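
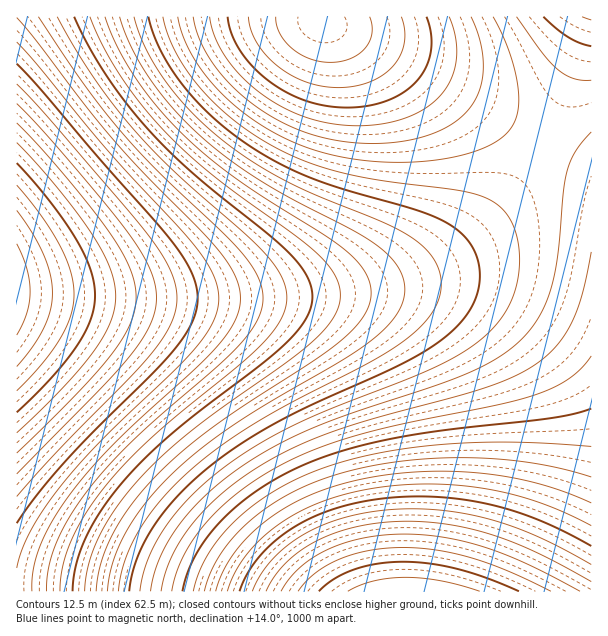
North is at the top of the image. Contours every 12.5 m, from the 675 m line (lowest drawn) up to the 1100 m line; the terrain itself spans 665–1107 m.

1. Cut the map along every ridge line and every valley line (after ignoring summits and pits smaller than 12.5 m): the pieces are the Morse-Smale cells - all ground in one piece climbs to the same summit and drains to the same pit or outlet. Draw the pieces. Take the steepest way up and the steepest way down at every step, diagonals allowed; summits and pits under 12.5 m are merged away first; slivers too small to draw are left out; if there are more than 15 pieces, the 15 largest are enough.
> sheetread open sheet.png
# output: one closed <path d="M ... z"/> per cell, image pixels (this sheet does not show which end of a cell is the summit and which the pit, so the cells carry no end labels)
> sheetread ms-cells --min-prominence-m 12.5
<path d="M543 142l-38 58-37 38-31 22-24 12-26 10-25 6-44 6-82 4-132 0-87-4-1 297 575 1 1-424-4-4z"/><path d="M320 16l-303 0-1 277 4 2 84 3 132 0 96-6 37-6 36-10 32-16 31-22 37-38 25-36 12-21-152-91-43-21-24-7z"/><path d="M591 16l-270 0-1 5 37 15 33 16 152 90 18-35 11-26z"/><path d="M591 18l-20 63-29 60 4 4 45 23z"/>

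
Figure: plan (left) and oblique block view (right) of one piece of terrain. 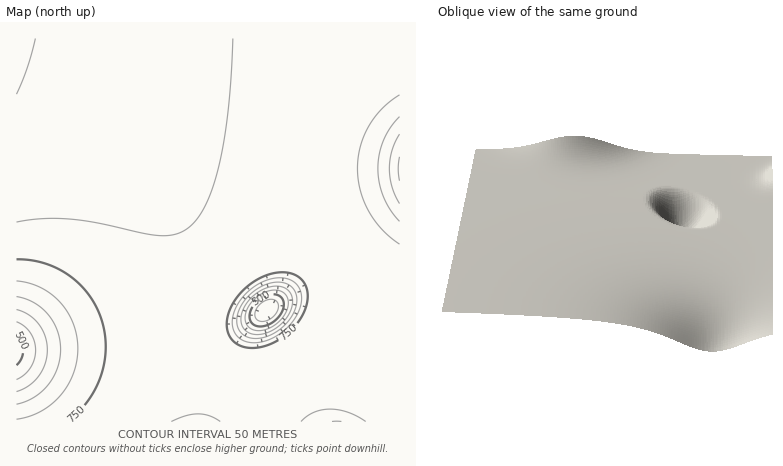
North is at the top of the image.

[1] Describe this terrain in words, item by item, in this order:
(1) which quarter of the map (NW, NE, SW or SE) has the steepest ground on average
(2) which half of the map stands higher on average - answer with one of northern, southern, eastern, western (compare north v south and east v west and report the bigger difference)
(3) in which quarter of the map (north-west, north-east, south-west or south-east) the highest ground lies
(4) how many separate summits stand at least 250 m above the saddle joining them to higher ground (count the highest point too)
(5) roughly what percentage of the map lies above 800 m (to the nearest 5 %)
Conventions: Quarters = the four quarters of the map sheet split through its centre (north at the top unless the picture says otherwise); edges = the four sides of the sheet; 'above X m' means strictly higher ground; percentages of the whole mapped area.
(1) The steepest ground, on average, is in the south-east quarter.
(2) Taken as a whole, the northern half is higher than the southern.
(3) The highest point lies in the north-east quarter of the map.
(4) There is 1 summit with 250 m or more of prominence.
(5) Roughly 30 % of the ground is higher than 800 m.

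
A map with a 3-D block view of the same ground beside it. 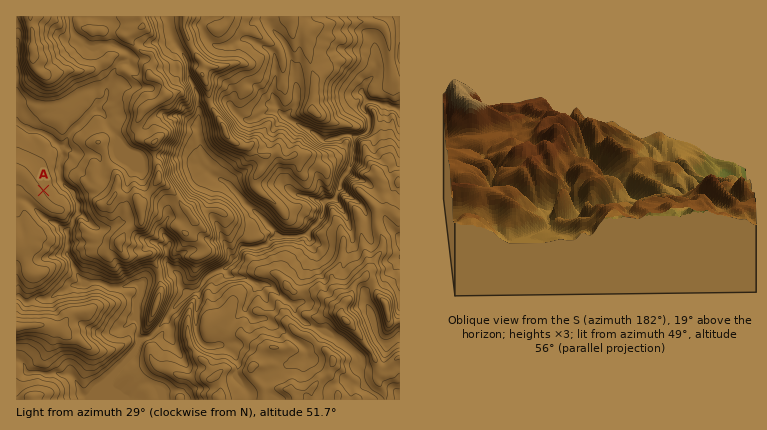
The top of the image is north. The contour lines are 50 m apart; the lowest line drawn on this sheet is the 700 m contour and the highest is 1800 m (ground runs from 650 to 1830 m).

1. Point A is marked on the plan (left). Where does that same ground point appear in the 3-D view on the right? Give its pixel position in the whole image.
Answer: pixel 470 156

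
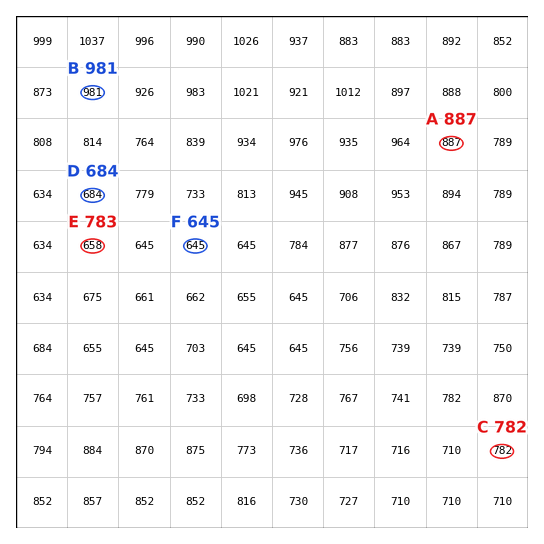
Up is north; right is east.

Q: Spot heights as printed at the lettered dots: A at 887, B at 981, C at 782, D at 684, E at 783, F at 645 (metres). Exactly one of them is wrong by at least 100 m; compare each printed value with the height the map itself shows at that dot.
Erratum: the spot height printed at E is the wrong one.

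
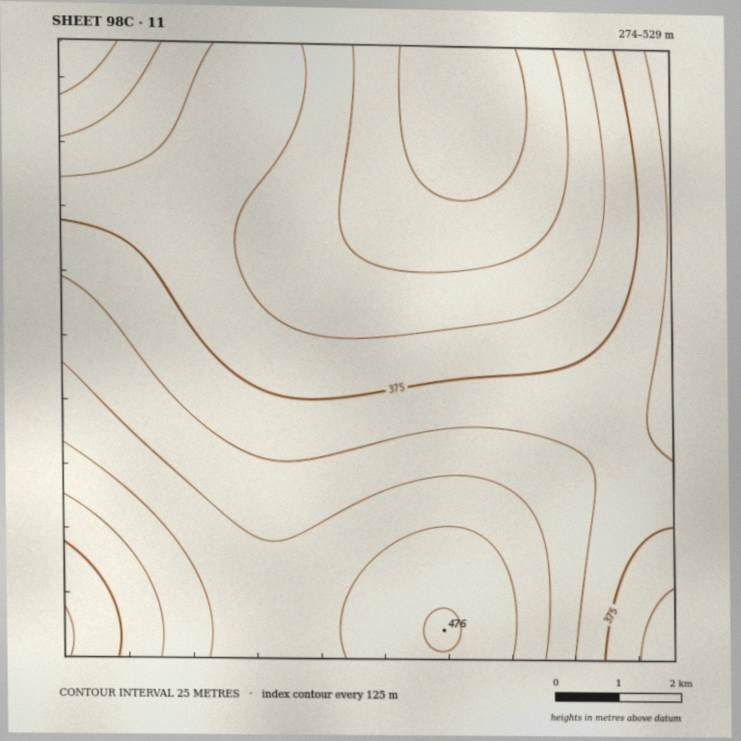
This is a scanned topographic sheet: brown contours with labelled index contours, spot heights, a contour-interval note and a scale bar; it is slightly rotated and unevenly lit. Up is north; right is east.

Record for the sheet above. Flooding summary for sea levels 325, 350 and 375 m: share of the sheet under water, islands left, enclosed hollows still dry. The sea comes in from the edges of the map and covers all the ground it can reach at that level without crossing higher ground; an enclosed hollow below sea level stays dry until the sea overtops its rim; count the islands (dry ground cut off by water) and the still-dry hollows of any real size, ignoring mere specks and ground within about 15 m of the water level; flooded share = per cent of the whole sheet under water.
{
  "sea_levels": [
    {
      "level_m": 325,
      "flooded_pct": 14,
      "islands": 0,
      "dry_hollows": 0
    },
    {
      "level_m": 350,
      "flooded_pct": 29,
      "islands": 0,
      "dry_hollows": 0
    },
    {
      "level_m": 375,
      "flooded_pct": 48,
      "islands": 0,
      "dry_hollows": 0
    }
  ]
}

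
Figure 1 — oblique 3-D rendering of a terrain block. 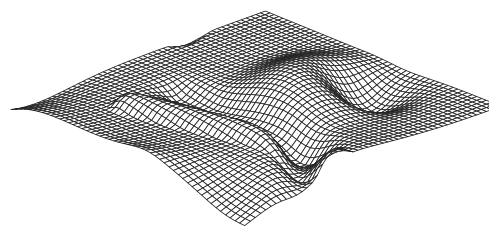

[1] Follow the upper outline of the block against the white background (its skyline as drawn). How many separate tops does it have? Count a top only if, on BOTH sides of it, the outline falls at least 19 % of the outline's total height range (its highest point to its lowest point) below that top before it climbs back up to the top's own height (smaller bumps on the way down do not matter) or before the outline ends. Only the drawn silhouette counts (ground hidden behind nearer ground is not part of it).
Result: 1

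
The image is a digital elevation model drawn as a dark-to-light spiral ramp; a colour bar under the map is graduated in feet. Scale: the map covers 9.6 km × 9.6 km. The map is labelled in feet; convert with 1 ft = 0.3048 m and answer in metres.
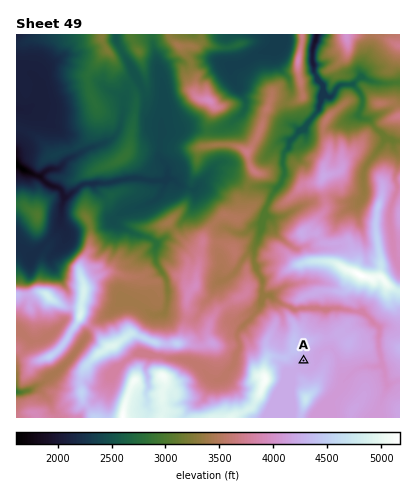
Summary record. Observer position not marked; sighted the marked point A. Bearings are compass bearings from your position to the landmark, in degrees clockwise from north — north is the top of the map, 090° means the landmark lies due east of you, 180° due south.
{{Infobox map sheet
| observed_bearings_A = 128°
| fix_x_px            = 171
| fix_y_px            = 257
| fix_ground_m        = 1025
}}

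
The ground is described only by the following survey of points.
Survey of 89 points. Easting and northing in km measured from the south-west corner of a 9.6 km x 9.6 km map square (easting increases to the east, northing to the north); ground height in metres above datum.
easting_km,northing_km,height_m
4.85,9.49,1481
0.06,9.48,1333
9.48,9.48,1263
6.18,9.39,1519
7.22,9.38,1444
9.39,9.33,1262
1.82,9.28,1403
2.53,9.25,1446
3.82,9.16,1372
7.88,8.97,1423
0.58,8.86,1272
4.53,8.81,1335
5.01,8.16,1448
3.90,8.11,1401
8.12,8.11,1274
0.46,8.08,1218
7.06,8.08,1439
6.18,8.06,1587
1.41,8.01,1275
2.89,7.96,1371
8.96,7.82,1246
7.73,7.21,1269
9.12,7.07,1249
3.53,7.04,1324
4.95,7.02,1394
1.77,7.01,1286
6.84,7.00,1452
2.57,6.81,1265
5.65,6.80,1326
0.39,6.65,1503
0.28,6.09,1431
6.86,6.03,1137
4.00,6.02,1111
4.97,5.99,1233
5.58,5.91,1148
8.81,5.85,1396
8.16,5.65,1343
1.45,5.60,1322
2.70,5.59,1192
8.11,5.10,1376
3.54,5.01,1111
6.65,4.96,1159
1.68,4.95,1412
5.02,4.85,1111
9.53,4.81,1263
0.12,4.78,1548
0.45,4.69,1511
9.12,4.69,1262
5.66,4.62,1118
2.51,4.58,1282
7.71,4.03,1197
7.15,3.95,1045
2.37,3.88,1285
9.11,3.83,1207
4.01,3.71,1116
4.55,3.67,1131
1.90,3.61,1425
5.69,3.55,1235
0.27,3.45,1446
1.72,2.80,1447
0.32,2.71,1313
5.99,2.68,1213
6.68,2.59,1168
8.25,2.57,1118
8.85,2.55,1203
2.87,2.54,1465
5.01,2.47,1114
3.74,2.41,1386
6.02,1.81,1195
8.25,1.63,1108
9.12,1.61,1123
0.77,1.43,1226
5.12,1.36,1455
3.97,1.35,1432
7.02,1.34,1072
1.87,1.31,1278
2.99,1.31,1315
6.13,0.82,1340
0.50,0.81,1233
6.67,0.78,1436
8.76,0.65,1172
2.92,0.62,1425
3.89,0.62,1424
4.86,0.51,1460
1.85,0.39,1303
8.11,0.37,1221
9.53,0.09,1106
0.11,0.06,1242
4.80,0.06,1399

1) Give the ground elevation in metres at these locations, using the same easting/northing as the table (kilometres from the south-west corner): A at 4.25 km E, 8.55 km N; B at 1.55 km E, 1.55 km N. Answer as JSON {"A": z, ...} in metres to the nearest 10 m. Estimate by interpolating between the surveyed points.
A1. {"A": 1350, "B": 1230}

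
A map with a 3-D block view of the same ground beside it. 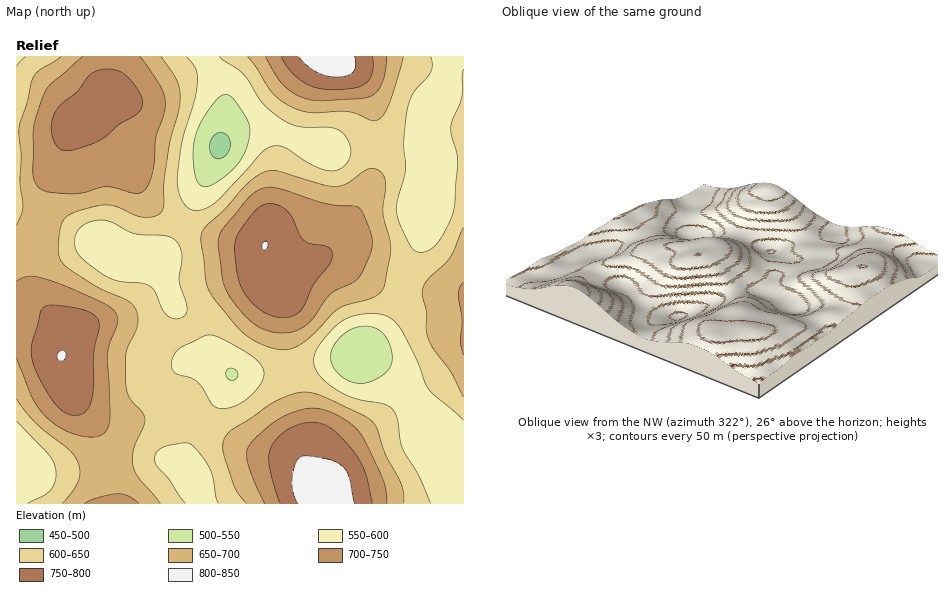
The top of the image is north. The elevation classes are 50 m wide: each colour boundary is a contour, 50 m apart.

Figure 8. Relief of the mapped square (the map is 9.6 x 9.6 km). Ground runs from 490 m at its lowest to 850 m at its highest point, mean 660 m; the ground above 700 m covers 27.2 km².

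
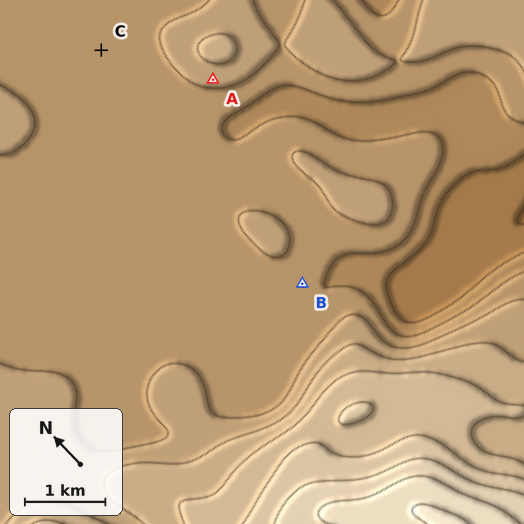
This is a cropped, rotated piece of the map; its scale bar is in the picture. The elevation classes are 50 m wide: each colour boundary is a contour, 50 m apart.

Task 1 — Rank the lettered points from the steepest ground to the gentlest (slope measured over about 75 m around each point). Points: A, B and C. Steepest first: A B C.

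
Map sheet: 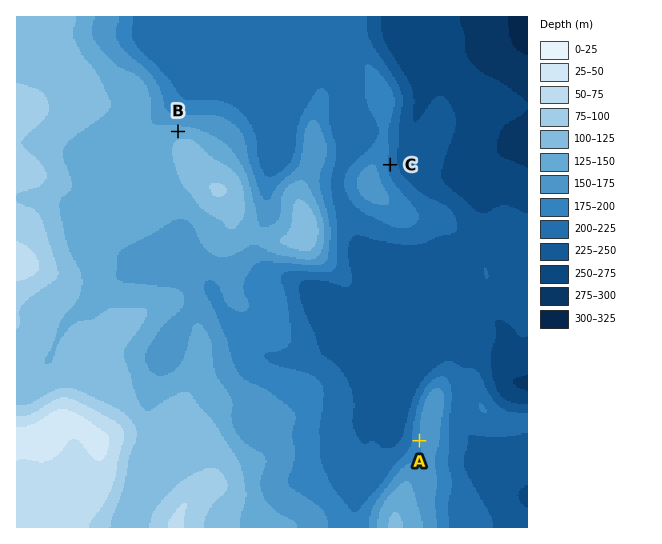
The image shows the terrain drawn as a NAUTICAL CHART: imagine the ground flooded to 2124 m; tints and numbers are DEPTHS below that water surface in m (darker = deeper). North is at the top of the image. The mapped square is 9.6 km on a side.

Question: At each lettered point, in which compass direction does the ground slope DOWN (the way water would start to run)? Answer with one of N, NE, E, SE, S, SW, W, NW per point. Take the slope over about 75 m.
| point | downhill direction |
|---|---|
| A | W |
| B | N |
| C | E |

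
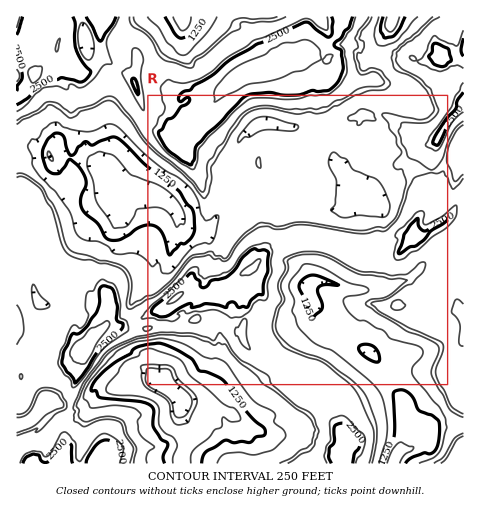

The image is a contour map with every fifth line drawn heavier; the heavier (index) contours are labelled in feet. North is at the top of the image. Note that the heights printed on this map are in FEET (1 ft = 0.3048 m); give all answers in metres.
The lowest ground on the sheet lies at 120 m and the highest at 900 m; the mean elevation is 560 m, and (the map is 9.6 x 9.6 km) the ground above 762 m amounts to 11.1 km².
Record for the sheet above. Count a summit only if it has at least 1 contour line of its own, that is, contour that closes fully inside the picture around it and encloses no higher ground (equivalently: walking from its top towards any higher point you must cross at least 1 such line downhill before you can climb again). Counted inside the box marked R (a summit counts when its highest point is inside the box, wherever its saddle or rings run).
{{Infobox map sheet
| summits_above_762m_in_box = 3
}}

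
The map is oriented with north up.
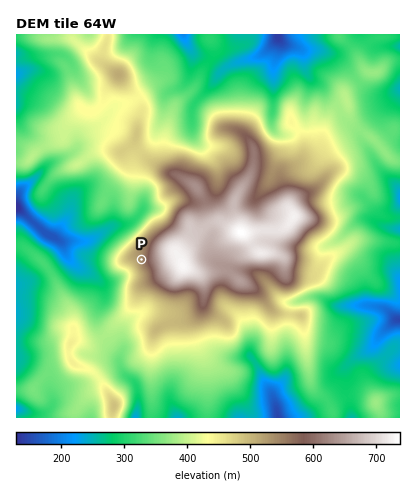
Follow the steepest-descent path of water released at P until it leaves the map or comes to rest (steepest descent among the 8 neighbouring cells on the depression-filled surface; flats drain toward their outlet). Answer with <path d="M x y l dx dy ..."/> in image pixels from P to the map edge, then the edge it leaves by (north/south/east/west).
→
<path d="M142 260l-4 0-20 20-6 2-10 0-10-8-10-4-6-6-10-8-2-8-2-4-4-4-2-2-6-4-12-8-16-16-2 0-4 0"/>
exit: west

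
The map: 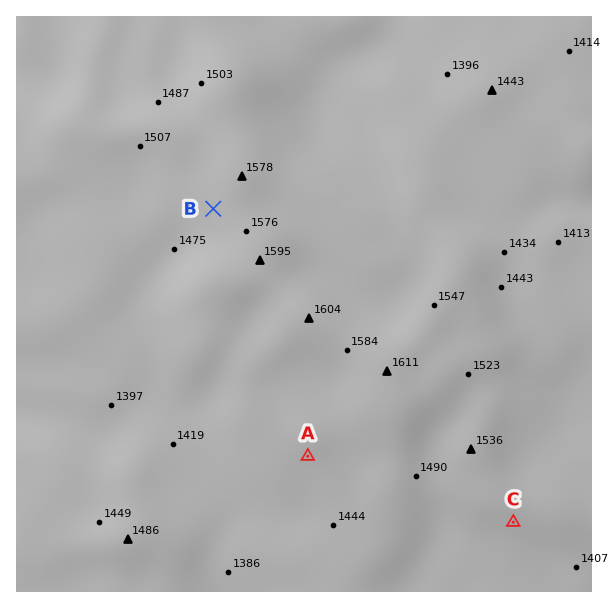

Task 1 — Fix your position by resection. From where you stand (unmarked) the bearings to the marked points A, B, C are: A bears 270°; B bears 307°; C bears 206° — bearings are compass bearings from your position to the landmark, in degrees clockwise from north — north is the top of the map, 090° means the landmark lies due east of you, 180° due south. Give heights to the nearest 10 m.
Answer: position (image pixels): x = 544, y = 457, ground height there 1430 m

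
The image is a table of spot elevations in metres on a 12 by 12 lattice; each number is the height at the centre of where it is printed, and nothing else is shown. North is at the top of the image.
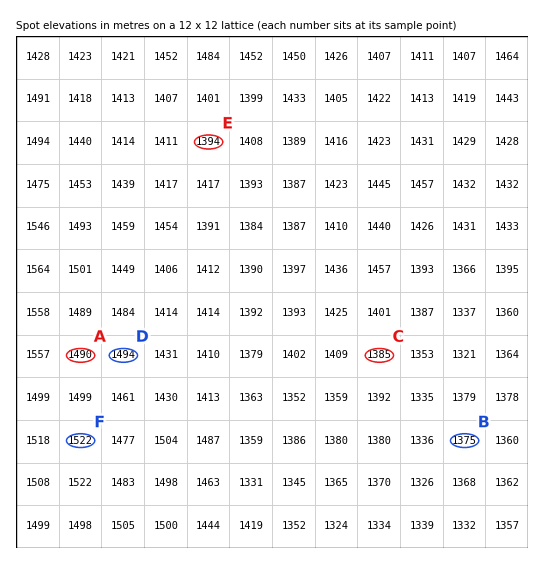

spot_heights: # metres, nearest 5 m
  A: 1490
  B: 1375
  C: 1385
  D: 1495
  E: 1395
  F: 1520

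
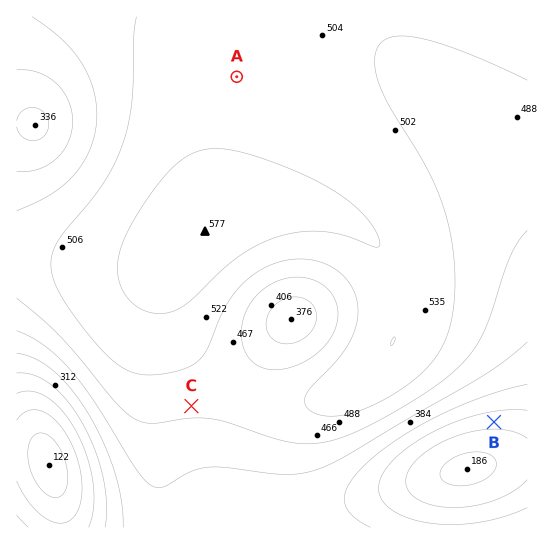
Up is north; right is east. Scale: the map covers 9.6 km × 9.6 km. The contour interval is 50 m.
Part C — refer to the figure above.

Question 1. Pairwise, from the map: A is above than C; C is above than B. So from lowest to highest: B C A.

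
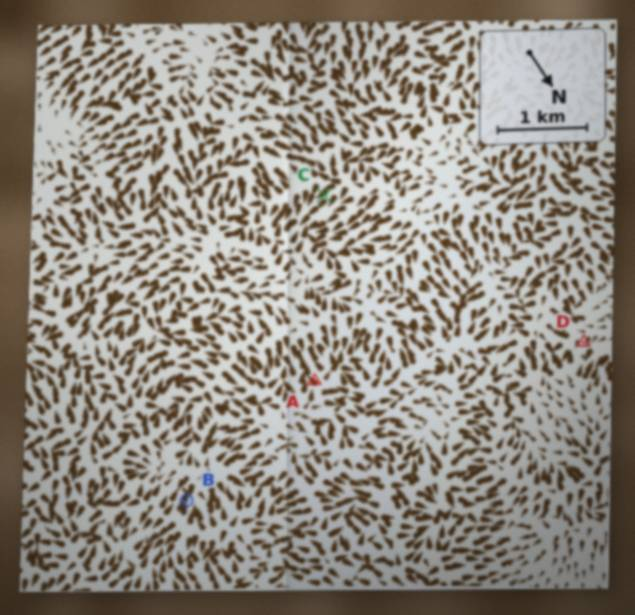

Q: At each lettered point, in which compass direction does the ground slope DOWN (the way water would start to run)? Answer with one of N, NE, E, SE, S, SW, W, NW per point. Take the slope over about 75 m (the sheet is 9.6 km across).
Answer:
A S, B SW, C E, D NE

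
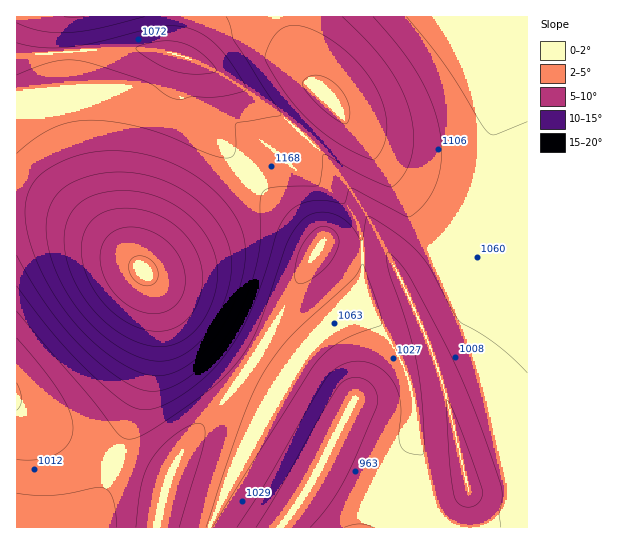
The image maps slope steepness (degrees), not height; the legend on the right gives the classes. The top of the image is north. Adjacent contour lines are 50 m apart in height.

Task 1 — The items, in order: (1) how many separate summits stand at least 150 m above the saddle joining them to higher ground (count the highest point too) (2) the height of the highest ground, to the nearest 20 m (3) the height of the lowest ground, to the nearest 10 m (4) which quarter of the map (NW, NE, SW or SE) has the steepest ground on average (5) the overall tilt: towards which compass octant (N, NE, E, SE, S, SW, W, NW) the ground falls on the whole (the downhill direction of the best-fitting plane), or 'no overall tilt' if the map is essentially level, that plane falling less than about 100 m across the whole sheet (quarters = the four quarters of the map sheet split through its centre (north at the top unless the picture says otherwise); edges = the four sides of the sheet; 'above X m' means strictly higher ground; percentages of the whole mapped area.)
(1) Counting only tops that stand 150 m proud, the map has 1 summit.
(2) The highest point reaches roughly 1460 m.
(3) About 900 m is the lowest elevation on the sheet.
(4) The south-west quarter is the steepest part of the map.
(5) On the whole the ground falls towards the south-east.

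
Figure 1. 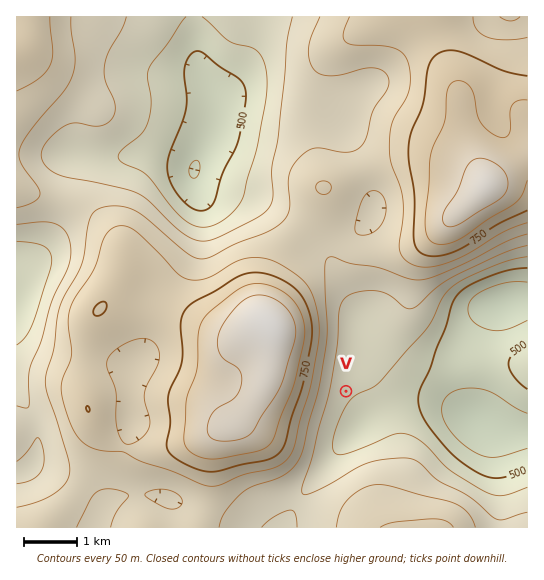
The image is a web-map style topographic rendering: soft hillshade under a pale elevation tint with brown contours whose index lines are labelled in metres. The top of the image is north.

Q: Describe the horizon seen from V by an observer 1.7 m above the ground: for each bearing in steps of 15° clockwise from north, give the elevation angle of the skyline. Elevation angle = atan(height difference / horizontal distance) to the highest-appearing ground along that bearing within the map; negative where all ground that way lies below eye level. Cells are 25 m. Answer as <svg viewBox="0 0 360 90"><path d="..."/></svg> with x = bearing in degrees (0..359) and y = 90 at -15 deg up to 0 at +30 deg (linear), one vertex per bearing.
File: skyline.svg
<svg viewBox="0 0 360 90"><path d="M0 56l15-1 15-4 15 5 15 5 15 1 15 0 15 2 15-4 15-3 15-3 15 0 15 1 15 3 15-2 15-8 15-6 15-4 15-4 15-1 15 1 15 2 15 7 15 10"/></svg>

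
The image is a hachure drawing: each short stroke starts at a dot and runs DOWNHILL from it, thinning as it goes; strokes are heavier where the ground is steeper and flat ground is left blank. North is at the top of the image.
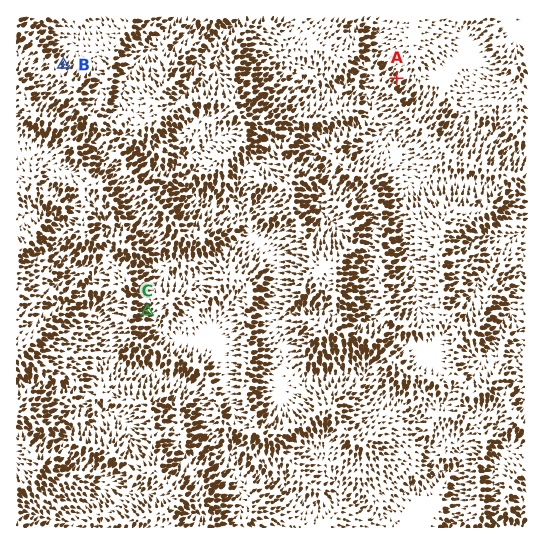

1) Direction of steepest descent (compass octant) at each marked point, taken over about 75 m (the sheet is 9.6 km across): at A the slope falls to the NE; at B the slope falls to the NE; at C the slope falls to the E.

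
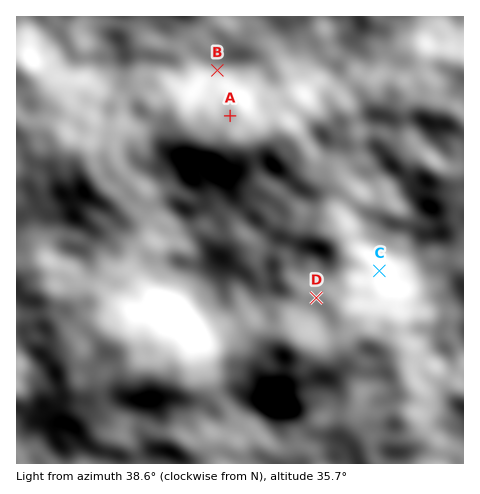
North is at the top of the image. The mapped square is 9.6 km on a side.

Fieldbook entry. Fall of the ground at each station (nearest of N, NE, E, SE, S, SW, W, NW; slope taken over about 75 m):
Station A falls N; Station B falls N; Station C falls NE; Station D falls NW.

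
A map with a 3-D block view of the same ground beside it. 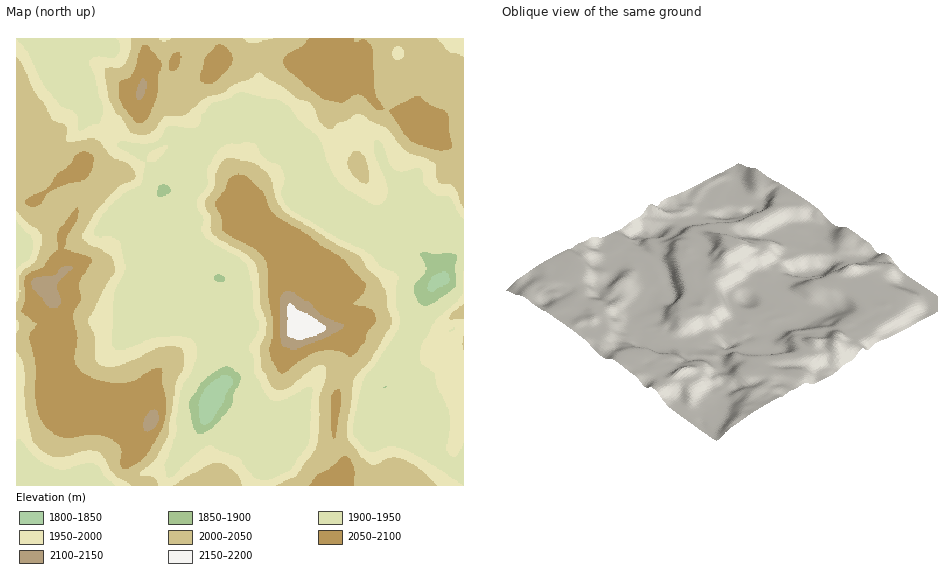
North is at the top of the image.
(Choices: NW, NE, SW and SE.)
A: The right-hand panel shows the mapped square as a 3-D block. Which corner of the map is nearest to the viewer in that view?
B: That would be NW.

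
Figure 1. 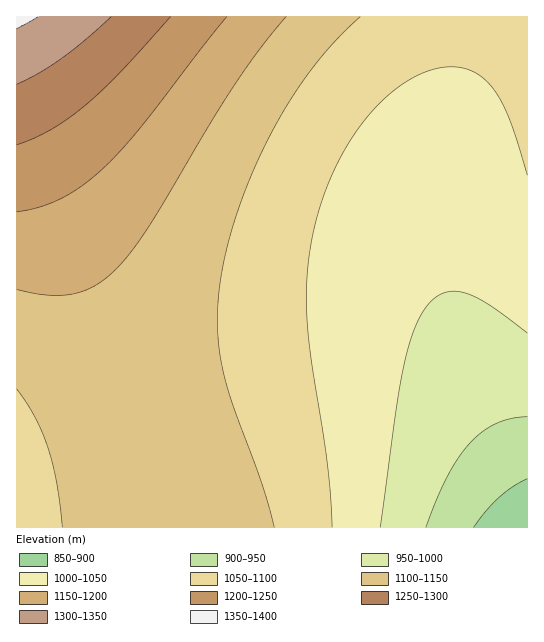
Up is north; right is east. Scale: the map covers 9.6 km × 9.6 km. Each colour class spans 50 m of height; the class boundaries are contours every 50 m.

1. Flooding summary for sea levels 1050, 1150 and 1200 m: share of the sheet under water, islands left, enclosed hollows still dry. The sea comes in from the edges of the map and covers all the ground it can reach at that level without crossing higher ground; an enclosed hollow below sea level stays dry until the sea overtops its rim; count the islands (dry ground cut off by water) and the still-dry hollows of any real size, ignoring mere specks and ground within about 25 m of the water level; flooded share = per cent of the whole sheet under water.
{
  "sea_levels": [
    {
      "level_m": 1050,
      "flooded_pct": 34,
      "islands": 0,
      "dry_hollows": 0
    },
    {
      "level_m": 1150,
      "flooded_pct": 81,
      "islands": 0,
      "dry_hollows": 0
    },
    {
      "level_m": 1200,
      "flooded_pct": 90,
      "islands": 0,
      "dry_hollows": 0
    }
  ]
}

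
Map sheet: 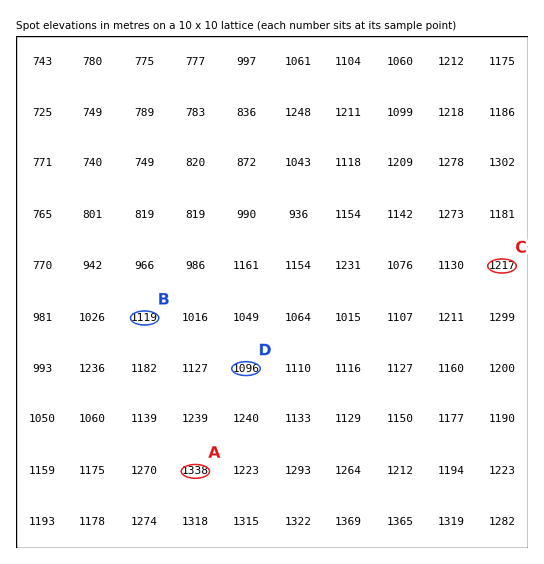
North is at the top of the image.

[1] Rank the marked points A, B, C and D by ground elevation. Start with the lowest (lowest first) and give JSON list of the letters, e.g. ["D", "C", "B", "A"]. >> ["D", "B", "C", "A"]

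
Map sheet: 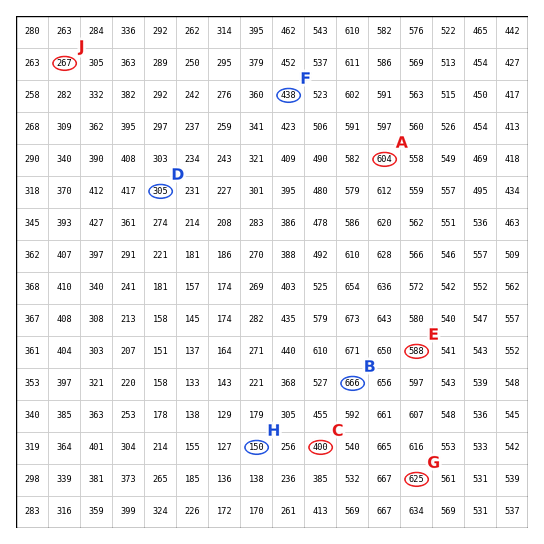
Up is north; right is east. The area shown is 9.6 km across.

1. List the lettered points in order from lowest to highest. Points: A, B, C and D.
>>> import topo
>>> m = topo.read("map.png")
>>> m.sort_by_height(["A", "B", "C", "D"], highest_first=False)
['D', 'C', 'A', 'B']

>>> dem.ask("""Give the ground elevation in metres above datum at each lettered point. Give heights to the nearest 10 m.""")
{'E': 590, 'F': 440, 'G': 630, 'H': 150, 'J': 270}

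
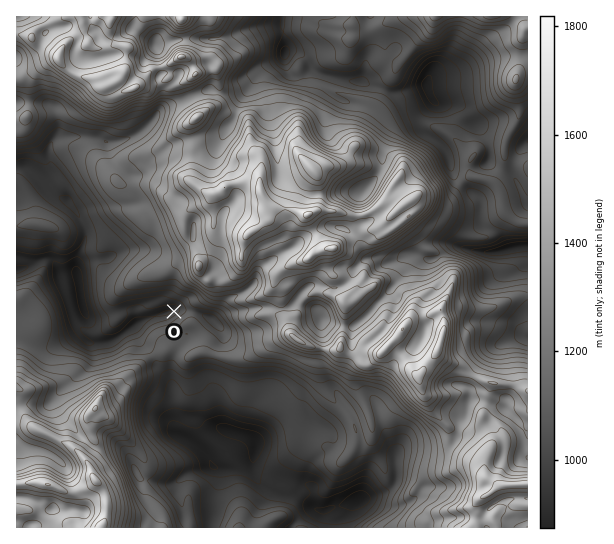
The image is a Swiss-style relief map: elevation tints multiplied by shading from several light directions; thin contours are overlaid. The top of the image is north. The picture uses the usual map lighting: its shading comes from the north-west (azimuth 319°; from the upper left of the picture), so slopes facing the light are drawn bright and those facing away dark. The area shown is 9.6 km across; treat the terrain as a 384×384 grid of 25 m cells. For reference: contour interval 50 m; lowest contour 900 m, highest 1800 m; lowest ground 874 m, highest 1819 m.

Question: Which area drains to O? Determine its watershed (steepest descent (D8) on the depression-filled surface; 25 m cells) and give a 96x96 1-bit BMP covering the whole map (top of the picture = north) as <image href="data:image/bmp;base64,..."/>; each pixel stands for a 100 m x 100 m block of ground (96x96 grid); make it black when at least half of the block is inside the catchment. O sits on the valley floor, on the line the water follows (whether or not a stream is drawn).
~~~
<image width="96" height="96" href="data:image/bmp;base64,Qk2+BAAAAAAAAD4AAAAoAAAAYAAAAGAAAAABAAEAAAAAAIAEAAATCwAAEwsAAAIAAAAAAAAA////AAAAAAAAAAAAAAAAAAAAAAAAAAAAAAAAAAAAAAAAAAAAAAAAAAAAAAAAAAAAAAAAAAAAAAAAAAAAAAAAAAAAAAAAAAAAAAAAAAAAAAAAAAAAAAAAAAAAAAAAAAAAAAAAAAAAAAAAAAAAAAAAAAAAAAAAAAAAAAAAAAAAAAAAAAAAAAAAAAAAAAAAAAAAAAAAAAAAAAAAAAAAAAAAAAAAAAAAAAAAAAAAAAAAAAAAAAAAAAAAAAAAAAAAAAAAAAAAAAAAAAAAAAAAAAAAAAAAAAAAAAAAAAAAAAAAAAAAAAAAAAAAAAAAAAAAAAAAAAAAAAAAAAAAAAAAAAAAAAAAAAAAAAAAAAAAAAAAAAAAAAAAAAAAAAAAAAAAAAAAAAAAAAAAAAAAAAAAAAAAAAAAAAAAAAAAAAAAAAAAAAAAAAAAAAAAAAAAAAAAAAAAAAAAAAAAAAAAAAAAAAAAAAAAAAAAAAAAAAAAAAAAAAAAAAAAAAAAAAAAAAAAAAAAAAAAAAAAAAAAAAAAB/AAAAAAAAAAAAAAH/wAMAAAAAAAAAAAH/4D+AAAAAAAAAAAH/+P+AAAAAAAAAAAH///+AAAAAAAAAAAP////AAAAAAAAAAA/////AAAAAAAAAAB/////AAAAAAAAAAD/////AAAAAAAAAAAf////AAAAAAAAAAAP////AAAAAAAAAAAH////AAAAAAAAAAAD////gAAAAAAAAAAD////gAAAAAAAAAAD////AAAAAAAAAAAH///4AAAAAAAAAAAP///4AAAAAAAAAAAP///4AAAAAAAAAAAH///4AAAAAAAAAAAD///4AAAAAAAAAAAB///wAAAAAAAAAAAB///gAAAAAAAAAAAB///gAAAAAAAAAAAB///AAAAAAAAAAAAB//+AAAAAAAAAAAAB//+AAAAAAAAAAAAB//+AAAAAAAAAAAAB//wAAAAAAAAAAAAB/4AAAAAAAAAAAAAB/4AAAAAAAAAAAAAB/wAAAAAAAAAAAAAAfwAAAAAAAAAAAAAAHwAAAAAAAAAAAAAAAAAAAAAAAAAAAAAAAAAAAAAAAAAAAAAAAAAAAAAAAAAAAAAAAAAAAAAAAAAAAAAAAAAAAAAAAAAAAAAAAAAAAAAAAAAAAAAAAAAAAAAAAAAAAAAAAAAAAAAAAAAAAAAAAAAAAAAAAAAAAAAAAAAAAAAAAAAAAAAAAAAAAAAAAAAAAAAAAAAAAAAAAAAAAAAAAAAAAAAAAAAAAAAAAAAAAAAAAAAAAAAAAAAAAAAAAAAAAAAAAAAAAAAAAAAAAAAAAAAAAAAAAAAAAAAAAAAAAAAAAAAAAAAAAAAAAAAAAAAAAAAAAAAAAAAAAAAAAAAAAAAAAAAAAAAAAAAAAAAAAAAAAAAAAAAAAAAAAAAAAAAAAAAAAAAAAAAAAAAAAAAAAAAAAAAAAAAAAAAAAAAAAAAAAAAAAAAAAAAAAAAAAAAAAAAAAAAAAAAAAAAAAAAAAAAAAAAAAAAAAAAAAAAAAAAAAAAAAAAAAAAAAAAAAA="/>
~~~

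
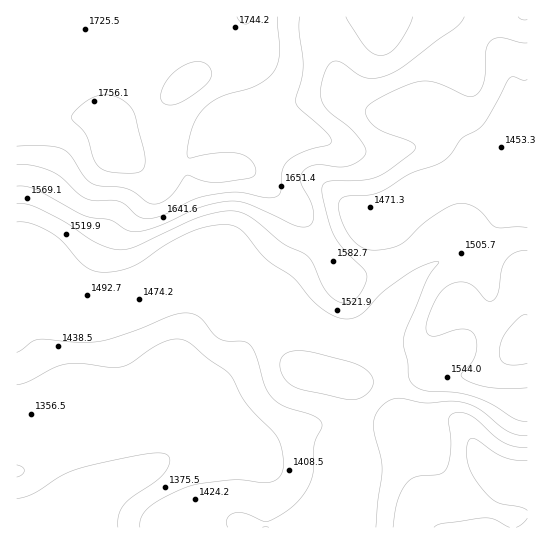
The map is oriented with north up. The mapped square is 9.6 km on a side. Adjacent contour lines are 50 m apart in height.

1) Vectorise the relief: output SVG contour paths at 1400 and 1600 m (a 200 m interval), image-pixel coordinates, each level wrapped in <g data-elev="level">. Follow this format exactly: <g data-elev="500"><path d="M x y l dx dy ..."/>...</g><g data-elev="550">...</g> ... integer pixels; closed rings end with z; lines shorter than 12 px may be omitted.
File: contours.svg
<g data-elev="1400"><path d="M393 527l5-26 4-11 5-8 10-5 23-3 6-5 3-8 2-14-2-28 3-5 7-2 10 3 8 5 17 16 9 6 11 4 13 1"/><path d="M17 477l6-3 1-4-2-3-5-2"/><path d="M17 385l10-3 26-14 13-4 16 0 31 4 10-2 8-3 27-18 17-6 8 1 7 3 17 15 23 17 16 28 27 28 5 8 4 10 1 12 0 8-2 6-6 5-6 2-36-2-32 4-15 3-23 11-14 9-7 10-2 10"/></g><g data-elev="1600"><path d="M527 315l-6 1-14 14-6 11-2 12 2 6 5 5 8 1 13-2"/><path d="M17 186l8 0 9 3 48 26 9 3 19 2 15 9 6 2 8 0 11-2 51-22 16-4 14-2 10 1 9 3 45 21 12 1 6-5 1-9-3-11-10-20 0-5 2-6 6-4 8-2 22 2 10-1 12-7 5-6-2-7-8-12-27-23-7-9-1-7 0-9 4-13 4-8 5-4 5 1 19 12 9 4 8 0 11-2 16-9 52-38 6-6 4-6"/></g>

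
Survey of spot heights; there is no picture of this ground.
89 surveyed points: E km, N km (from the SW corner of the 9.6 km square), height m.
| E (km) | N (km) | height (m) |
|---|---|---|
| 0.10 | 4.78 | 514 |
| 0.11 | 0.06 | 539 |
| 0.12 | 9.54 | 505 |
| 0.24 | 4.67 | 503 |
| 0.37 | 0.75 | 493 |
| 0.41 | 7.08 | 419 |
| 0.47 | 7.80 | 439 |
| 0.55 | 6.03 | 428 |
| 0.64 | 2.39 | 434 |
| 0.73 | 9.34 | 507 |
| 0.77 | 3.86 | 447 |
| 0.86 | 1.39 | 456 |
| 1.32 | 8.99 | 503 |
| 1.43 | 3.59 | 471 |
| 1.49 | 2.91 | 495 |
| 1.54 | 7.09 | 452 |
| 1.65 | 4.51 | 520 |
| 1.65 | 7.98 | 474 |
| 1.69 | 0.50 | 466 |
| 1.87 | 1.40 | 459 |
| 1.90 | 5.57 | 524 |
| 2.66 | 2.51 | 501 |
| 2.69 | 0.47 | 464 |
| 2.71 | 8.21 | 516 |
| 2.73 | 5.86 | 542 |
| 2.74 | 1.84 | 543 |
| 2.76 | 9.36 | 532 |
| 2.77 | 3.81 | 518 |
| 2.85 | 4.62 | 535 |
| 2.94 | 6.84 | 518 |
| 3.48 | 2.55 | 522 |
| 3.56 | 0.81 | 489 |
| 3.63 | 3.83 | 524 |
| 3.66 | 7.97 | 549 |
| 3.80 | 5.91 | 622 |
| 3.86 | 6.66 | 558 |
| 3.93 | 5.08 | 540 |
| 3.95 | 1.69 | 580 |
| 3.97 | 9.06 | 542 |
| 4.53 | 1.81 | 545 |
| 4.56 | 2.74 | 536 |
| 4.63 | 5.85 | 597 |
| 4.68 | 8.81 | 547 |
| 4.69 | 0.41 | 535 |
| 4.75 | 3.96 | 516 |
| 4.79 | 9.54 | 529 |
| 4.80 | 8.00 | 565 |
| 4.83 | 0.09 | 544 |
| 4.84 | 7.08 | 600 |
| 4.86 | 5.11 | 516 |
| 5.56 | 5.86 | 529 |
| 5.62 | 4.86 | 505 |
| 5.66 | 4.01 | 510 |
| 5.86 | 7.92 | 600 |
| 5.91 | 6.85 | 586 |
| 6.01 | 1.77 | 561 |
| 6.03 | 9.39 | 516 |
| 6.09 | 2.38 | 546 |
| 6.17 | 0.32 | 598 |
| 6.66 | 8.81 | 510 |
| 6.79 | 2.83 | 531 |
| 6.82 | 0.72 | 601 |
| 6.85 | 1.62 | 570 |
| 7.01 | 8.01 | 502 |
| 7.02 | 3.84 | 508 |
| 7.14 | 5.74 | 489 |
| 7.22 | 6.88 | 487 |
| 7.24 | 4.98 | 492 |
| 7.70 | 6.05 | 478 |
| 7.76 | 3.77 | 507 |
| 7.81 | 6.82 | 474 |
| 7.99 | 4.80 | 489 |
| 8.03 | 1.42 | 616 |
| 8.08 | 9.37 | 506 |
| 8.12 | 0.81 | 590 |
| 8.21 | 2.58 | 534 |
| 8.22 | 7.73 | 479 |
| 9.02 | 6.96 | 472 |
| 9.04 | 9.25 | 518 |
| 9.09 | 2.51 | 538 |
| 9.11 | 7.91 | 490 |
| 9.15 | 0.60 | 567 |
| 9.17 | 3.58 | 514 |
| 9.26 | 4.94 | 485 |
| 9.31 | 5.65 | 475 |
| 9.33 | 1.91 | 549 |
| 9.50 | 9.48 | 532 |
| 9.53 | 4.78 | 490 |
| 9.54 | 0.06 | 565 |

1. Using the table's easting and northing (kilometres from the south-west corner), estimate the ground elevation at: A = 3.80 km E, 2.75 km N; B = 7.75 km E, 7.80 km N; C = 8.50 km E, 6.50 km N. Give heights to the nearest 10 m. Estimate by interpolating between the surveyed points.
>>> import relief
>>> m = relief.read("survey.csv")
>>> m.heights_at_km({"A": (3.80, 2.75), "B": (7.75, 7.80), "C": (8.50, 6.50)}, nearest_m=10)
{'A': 530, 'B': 480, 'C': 470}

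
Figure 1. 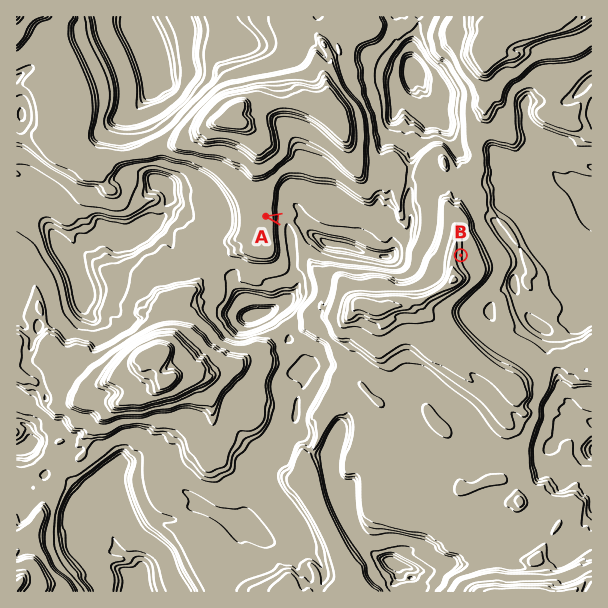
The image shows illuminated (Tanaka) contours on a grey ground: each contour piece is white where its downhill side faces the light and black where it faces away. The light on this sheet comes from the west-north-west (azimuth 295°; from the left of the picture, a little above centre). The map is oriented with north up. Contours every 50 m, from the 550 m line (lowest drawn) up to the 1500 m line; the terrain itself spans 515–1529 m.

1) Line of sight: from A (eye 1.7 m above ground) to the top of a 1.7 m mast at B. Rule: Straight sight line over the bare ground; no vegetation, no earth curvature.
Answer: no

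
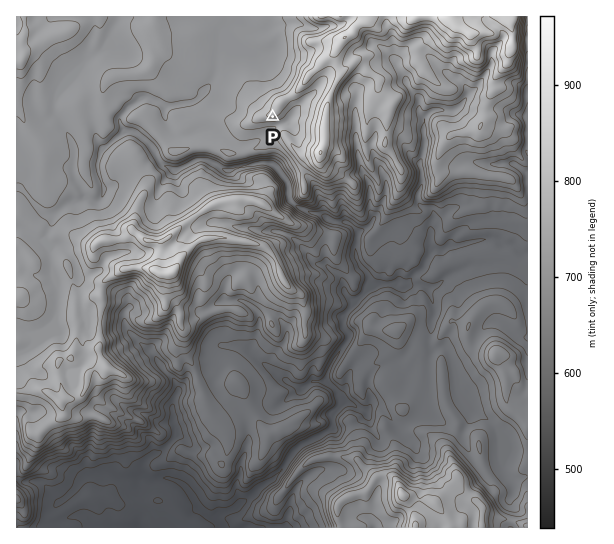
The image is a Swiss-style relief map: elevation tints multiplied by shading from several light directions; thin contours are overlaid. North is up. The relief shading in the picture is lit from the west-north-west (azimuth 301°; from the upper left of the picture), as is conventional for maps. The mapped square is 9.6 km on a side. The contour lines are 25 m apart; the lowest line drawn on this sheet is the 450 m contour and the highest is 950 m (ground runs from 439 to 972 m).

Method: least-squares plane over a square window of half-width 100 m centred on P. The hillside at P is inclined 10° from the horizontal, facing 180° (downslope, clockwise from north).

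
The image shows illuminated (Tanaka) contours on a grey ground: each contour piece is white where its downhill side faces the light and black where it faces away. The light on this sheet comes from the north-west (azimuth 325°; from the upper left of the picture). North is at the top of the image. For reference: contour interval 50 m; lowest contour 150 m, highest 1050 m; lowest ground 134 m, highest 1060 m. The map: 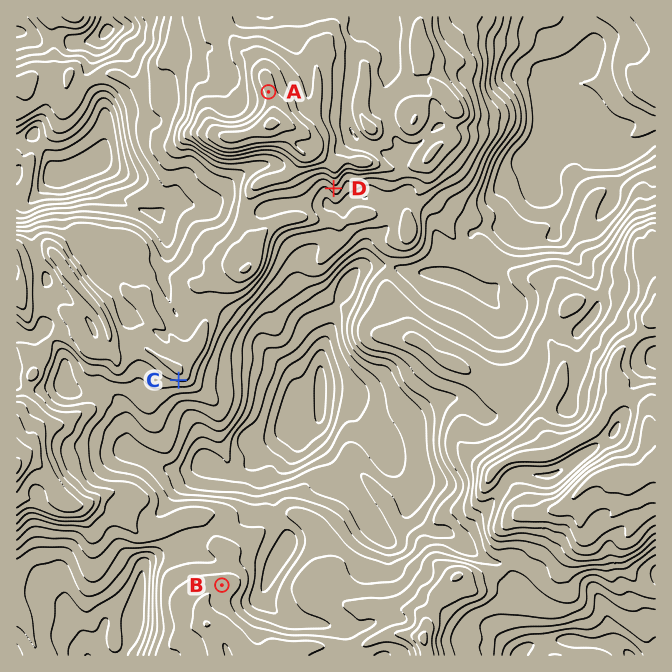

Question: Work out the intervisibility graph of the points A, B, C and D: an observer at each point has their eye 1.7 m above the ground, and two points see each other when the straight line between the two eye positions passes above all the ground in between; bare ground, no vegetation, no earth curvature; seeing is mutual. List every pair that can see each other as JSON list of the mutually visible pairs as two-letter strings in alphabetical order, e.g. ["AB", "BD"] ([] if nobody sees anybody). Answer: ["BC", "BD"]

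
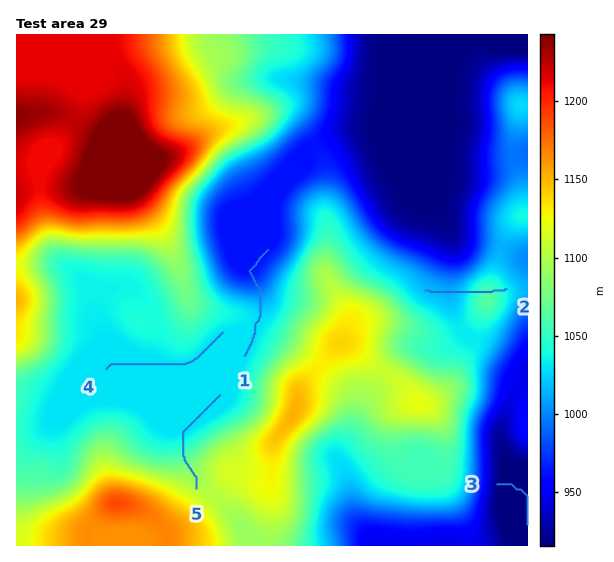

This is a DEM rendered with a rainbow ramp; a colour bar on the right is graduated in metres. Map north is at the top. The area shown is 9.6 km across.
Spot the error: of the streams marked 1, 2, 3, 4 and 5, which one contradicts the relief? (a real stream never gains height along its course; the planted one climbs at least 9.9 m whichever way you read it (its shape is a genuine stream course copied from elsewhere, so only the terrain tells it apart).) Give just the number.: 2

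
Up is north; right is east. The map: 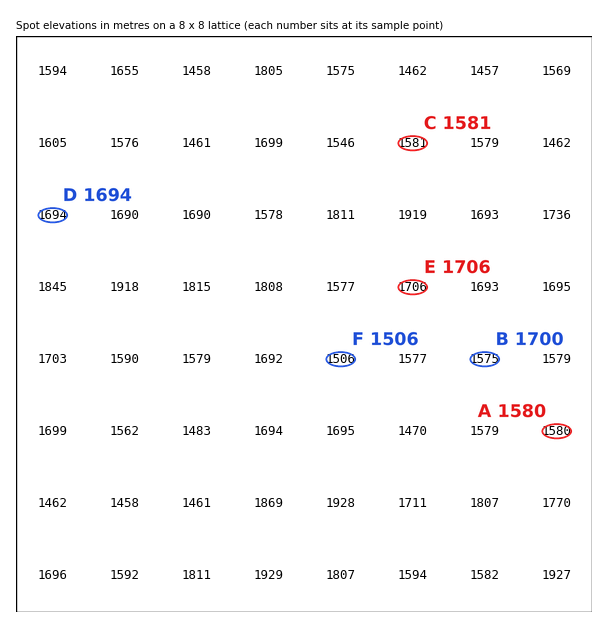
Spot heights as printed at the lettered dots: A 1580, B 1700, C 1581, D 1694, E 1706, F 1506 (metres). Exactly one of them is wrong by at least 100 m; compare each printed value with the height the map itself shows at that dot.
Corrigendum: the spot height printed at B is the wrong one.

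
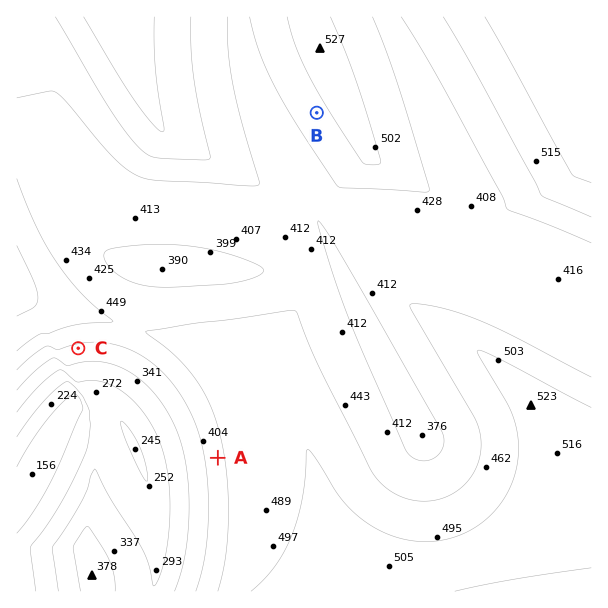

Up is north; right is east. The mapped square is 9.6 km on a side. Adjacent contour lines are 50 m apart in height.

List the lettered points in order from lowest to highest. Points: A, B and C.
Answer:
C A B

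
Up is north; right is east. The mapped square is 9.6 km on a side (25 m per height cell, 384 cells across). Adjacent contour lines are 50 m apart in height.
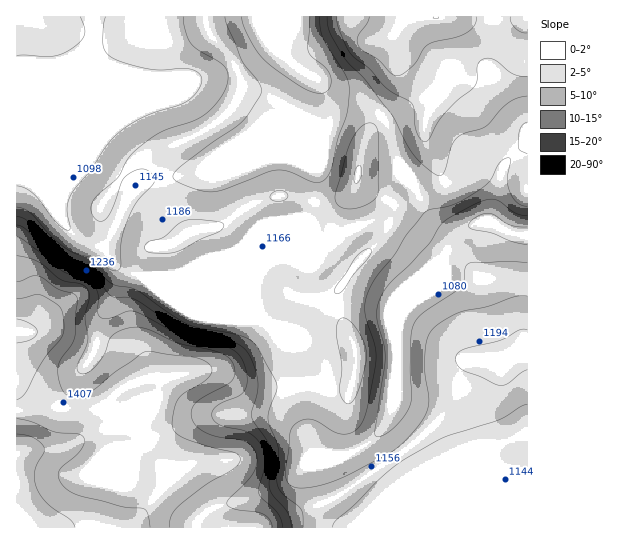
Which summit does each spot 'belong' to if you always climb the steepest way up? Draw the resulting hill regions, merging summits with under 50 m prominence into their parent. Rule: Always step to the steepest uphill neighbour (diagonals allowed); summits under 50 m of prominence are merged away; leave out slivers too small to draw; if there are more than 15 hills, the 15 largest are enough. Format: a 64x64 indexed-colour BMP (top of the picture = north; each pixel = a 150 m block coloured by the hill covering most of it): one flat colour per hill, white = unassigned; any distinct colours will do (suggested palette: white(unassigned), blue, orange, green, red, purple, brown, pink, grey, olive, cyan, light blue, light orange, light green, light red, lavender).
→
<image width="64" height="64" href="data:image/bmp;base64,Qk12CAAAAAAAAHYAAAAoAAAAQAAAAEAAAAABAAQAAAAAAAAIAAATCwAAEwsAABAAAAAAAAAA////ALR3HwAOf/8ALKAsACgn1gC9Z5QAS1aMAMJ34wB/f38AIr28AM++FwDox64AeLv/AIrfmACWmP8A1bDFABEREREREREREREREREREREREREREREREREREREREREREREREREREREREREREREREREREREREREREREREREREREREREREREREREREREREREREREREREREREREREREREREREREREREREREREREREREREREREREREREREREREREREREREREREREREREREREREREREREREREREREREREREREREREREREREREREREREREREREREREREREREREREREREREREREREREREREREREREREREREREREREREREREREREREREREREREREREREREREREREREREREREREREzMREREREREREREREREREREREREREREREREREREREREzMzMxEREREREREREREREREREREREREREREREREREREzMzMzMzERERERERERERERERERERERERERERERERERETMzMzMzMzERERERERERERERERERERERERERERERERETMzMzMzMzMzMRERERERERERERERERERERERERERERERMzMzMzMzMzMzEREREREREREREREREREREREREREREREzMzMzMzMzMzMRERERERERERERERERERERERERERERERMzMzMzMzMzM0REQREREREREREREREREREREREREREREzMzMzMzMzMzREREERERERERERERERERERERERERERETMzMzMzMzMzNERERBEREREREREREREREREREREREREREzMzMzMzMzM0REREERERERERERERERERERERERERERETMzMzMzMzMzRERERBERERERERERERERERERERERERERMzMzMzMzMzNEREREQREREREREREREREREREREREREREzMzMzMzMzM0RERERBERERERERERERERERERERERERETMzMzMzMzMzREREREQRERERERERERERERERERERERERMzMzMzMzMzNERERERBEREREREREREREREREREREREREzMzMzMzMzM0REREREERERERERERERERERERERERERETMzMzMzMzMzREREREQRERERERERERERERERERERERERMzMzMzMzMzNEREREREEREREREREREREREREREREREREzMzMzMzMzM0REREREQRERERERERERERERERERERERETMzMzMzMzMzREREREREEREREREREREREREREREREREREzMzMzMzMzNEREREREQRERERERERERERERERERERERETMzMzMzMzM0REREREREEREREREREREREREREREREREREzMzMzMzMzREREREREQRERERERERERERERERERERERERMzMzMzMzNEREREREQRERERERVVVVURERERERERERERETMzMzMzM0RERERERBERERERERVVVVURERERERERERERIzMzMzMzRERERERBERERERERERVVVVVVERERERERERIiMzMzMzNEREREQRERERERERERERVVVVVVURERERERIiIzMzMzM0REREERERERERERERERERVVVVVVERERERIiIiMzMzMzREREERERERERERERERERERFVVVVVERERIiIiIjMzMRFEREQRERERERERERERERERERFVVVVVUiIiIiIiIiEREUREQRERERERERERERERERERERVVVVVVIiIiIiIiIhERRERBERERERERERERERERERERFVVVVVUiIiIiIiIiERFEREQREREREREREREREREREREVVVVVVVIiIiIiIiIREURERBERERERERERERERERERERFVVVVVUiIiIiIiIhERREREEREREREREREREREREREREVVVVVVVIiIiIiIiERFERERBERERERERERERERERERERVVVVVVUiIiIiIiIhEUREREERERERERERERERERERERFVVVVVVSIiIiIiIiERRERERBEREREREREREREREREREVVVVVVVIiIiIiIiIhFEREREERERERERERERERERERERVVVVVVIiIiIiIiIiIURERERBERERERERERERERERERFVVVVVUiIiIiIiIiIiREREREERERERERERERERERERERVVVVVSIiIiIiIiIiJEREREQRERERERERERERERERERFVVVVSIiIiIiIiIiIkREREREEREREREREREREREREREVVVVVIiIiIiIiIiIiREREREQRERERERERERERERERERVVVSIiIiIiIiIiIiJERERERBERERERERERERERERERFVIiIiIiIiIiIiIiIkREREREERERERERERERERERERESIiIiIiIiIiIiIiIiREREREQRERERERERERERERERESIiIiIiIiIiIiIiIiJERERERBERERERERERERERERESIiIiIiIiIiIiIiIiIkREREREEREREREREREREREREiIiIiIiIiIiIiIiIiIiERERFEQREREREREREREREREiIiIiIiIiIiIiIiIiIiIRERERRBERERERERERERERESIiIiIiIiIiIiIiIiIiIhERERERERERERERERERERERIiIiIiIiIiIiIiIiIiIiEREREREREREREREREREREREiIiIiIiIiIiIiIiIiIiIRERERERERERERERERERERERIiIiIiIiIiIiIiIiIiIhEREREREREREREREREREREREiIiIiIiIiIiIiIiIiIi"/>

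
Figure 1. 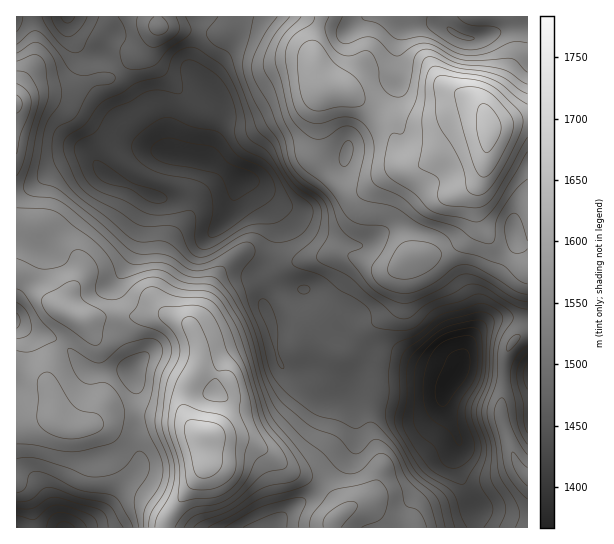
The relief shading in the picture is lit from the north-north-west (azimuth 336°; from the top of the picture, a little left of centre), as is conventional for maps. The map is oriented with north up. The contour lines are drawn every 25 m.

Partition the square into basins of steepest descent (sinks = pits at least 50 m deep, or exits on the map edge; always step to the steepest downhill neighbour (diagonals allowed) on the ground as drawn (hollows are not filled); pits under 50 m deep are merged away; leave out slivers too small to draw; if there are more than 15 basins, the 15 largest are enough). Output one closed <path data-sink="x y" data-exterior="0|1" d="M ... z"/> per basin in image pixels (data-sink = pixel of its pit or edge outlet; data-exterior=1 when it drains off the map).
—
<path data-sink="451 381" data-exterior="0" d="M527 120l-16 1-23 6-3 38-10 32-2 29-14 17-17 9-32 4-17 13-16-1-31-15-13 0-44 11-14 0-28-12-4 0-10 7-16 16-14 35-11 13 0 7 5 11 3 16-3 12-13 25 0 17 5 12 9 9 13 3 10 5 32 4 17 9 24 20 27 12 14 14 6 12-8 10 0 7 194 0 1-51-9-10-4-8-14-40 4-62 8-16 8-6 7-2z"/><path data-sink="241 179" data-exterior="0" d="M165 27l-6 0-14 22-31 27-5 3-12 0-28 10-32 3-21 10 0 127 22-1 19 17 14 8 8 8 2 12-13 24-3 9 5 7 13 7 27-4 33 0 19-3 23 8 6 7 1-5 13-18 12-30 16-16 10-7 12 3 20 9 14 0 44-11 13 0 31 15 16 1 17-13 32-4 17-9 12-12 4-10 0-24 10-32 2-34-30 8-32 25-10 4-21 1-31 22-12 2-12-6-12-13-12-19 2-20 0-28 8-22-6-11-4-15-5-4-28-11-31-16-14 0-15 5-16 0z"/><path data-sink="65 527" data-exterior="1" d="M162 313l-19 3-33 0-20 4-11-1-16 23-11 17-4 12 0 15 5 13 3 18-40 4 1 107 146 0 8-15 28-36 5-11-3-9 0-16 3-7-6-2-9-9-5-12 0-17 15-29 0-19-10-22z"/><path data-sink="457 34" data-exterior="0" d="M527 16l-205 0-9 26 2 17 4 15 7 11 20 6 25 18 20 18 6 23 7 13 5 5 6 0 14-7 17-16 11-6 28-7 4-5 4-2 35-6z"/><path data-sink="274 527" data-exterior="1" d="M207 433l-4 2-2 6 0 16 3 6-1 7-35 47-3 11 167-1 1-6 8-10-6-12-14-14-27-12-24-20-17-9-32-4z"/><path data-sink="67 17" data-exterior="1" d="M157 16l-140 0-1 85 21-9 32-3 28-10 12 0 5-3 35-33 10-16z"/><path data-sink="17 321" data-exterior="1" d="M19 273l-3 1 0 95 25 10 6 6 1-14 4-12 28-41-29-15-26-27z"/><path data-sink="527 375" data-exterior="1" d="M527 333l-10 4-9 12-4 14-3 36 0 20 11 34 7 14 8 9z"/>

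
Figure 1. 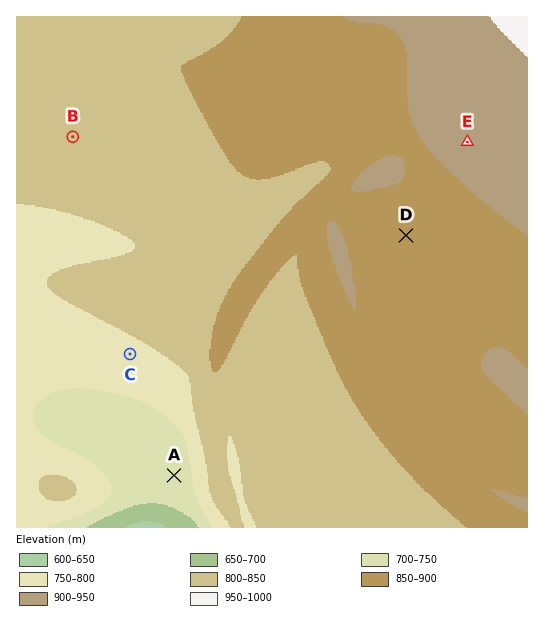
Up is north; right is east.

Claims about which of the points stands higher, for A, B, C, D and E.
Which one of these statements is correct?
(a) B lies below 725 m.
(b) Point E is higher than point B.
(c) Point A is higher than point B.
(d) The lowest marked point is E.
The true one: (b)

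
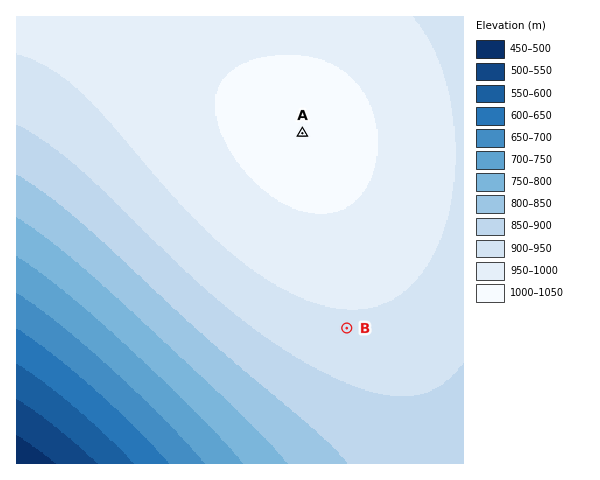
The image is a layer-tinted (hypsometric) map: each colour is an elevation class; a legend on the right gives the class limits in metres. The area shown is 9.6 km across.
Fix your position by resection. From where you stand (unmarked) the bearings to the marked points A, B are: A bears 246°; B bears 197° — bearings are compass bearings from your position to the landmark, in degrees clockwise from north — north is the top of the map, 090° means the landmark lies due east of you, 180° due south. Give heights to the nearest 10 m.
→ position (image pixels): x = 423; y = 80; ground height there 970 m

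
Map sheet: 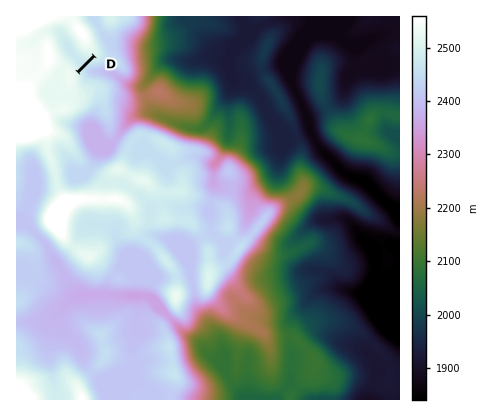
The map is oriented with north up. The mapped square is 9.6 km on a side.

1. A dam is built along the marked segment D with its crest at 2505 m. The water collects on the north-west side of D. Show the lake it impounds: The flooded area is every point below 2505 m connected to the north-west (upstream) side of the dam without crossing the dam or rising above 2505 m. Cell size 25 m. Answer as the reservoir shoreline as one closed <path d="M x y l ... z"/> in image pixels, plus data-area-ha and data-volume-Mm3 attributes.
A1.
<path d="M62 27l-4 0-4 3 1 6 7 18 16 16 13-14-7-3-6-5-5-10-11-11z" data-area-ha="43" data-volume-Mm3="8.18"/>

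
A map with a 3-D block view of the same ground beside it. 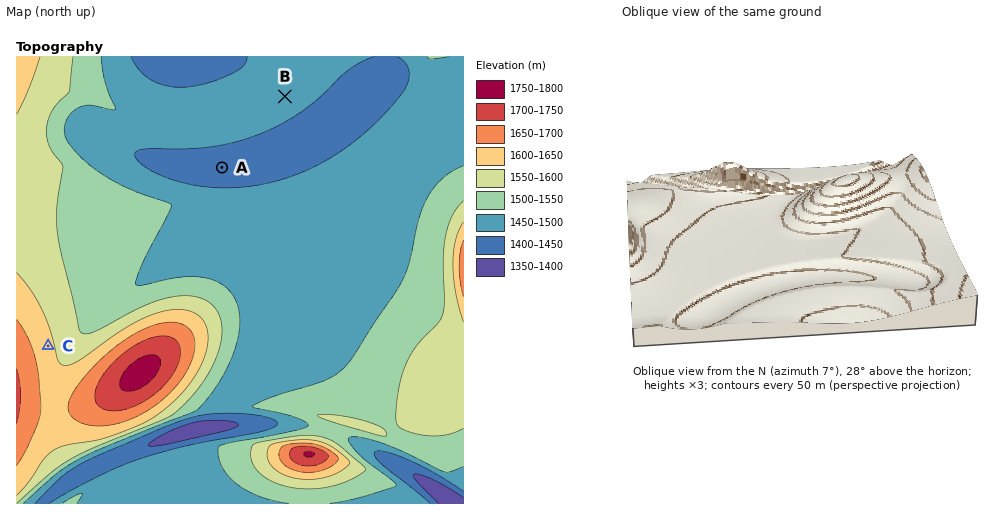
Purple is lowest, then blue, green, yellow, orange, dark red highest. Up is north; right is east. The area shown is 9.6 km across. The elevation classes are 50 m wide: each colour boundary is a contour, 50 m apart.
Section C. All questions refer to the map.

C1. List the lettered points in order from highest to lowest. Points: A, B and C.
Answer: C B A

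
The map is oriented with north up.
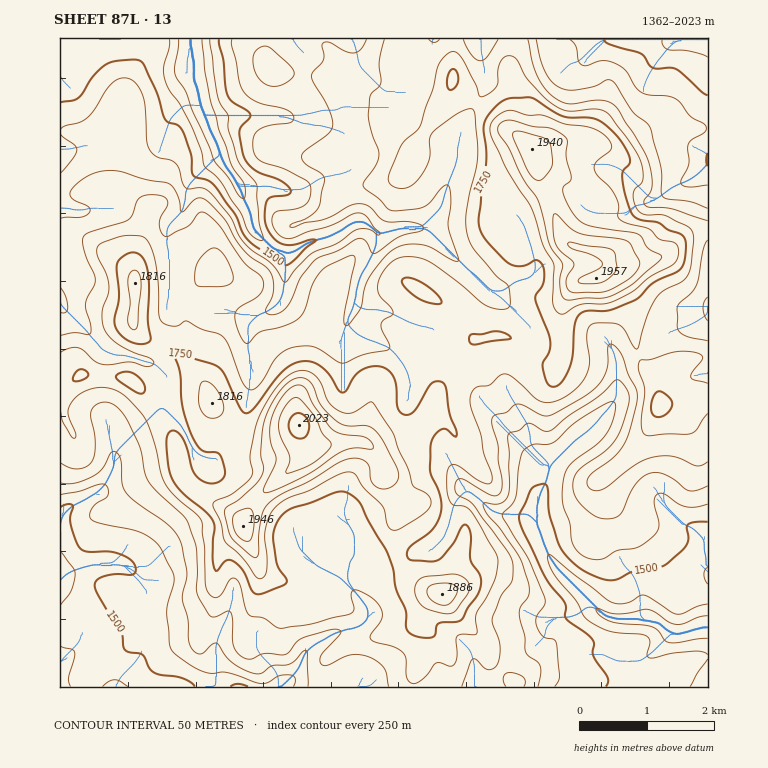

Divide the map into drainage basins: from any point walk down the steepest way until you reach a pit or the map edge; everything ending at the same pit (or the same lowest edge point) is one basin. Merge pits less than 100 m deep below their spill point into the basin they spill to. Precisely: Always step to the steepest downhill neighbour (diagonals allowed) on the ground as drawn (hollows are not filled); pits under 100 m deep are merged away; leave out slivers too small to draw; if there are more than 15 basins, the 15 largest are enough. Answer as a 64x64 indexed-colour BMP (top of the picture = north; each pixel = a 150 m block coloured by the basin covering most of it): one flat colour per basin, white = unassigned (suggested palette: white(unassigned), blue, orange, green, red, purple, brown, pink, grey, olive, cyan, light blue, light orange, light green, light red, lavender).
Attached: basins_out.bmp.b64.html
<image width="64" height="64" href="data:image/bmp;base64,Qk12CAAAAAAAAHYAAAAoAAAAQAAAAEAAAAABAAQAAAAAAAAIAAATCwAAEwsAABAAAAAAAAAA////ALR3HwAOf/8ALKAsACgn1gC9Z5QAS1aMAMJ34wB/f38AIr28AM++FwDox64AeLv/AIrfmACWmP8A1bDFADMzMzMzMzMzMzMzMzMzMzMzMiIiIiIiIiIiIiIiIiIiMzMzMzMzMzMzMzMzMzMzMzMyIiIiIiIiIiIiIiIiIiIzMzMzMzMzMzMzMzMzMzMzMzIiIiIiIiIiIiIiIiIiIjMzMzMzMzMzMzMzMzMzMzMzMyIiIiIiIiIiIiIiIiIiMzMzMzMzMzMzMzMzMzMzMzMzIiIiIiIiIiIiIiIiIiIzMzMzMzMzMzMzMzMzMzMzMzMiIiIiIiIiIiIiIiIiIjMzMzMzMzMzMzMzMzMzMzMzMyIiIiIiIiIiIiIiIiIiMzMzMzMzMzMzMzMzMzMzMzMzIiIiIiIiIiIiIiIiIiIzMzMzMzMzMzMzMzMzMzMzMzMyIiIiIiIiIiIiIiIiIjMzMzMzMzMzMzMzMzMzMzMzMzIiIiIiIiIiIiIiIiIiMzMzMzMzMzMzMzMzMzMzMzMyIiIiIiIiIiIiIiIiIiIzMzMzMzMzMzMzMzMzMzMzMyIiIiIiIiIiIiIiIiIiIjMzMzMzMzMzMzMzMzMzMzMyIiIiIiIiIiIiIiIiIiIiMzMzMzMzMzMzMzMzMzMzMzIiIiIiIiIiIiIiIiIiIiIzMzMzMzMzMzMzMzMzMzMzMiIiIiIiIiIiIiIiIiIiIjMzMzMzMzMzMzMzMzMzMzMyIiIiIiIiIiIiIiIiIiIiMzMzMzMzMzMzMzMzMzETMzIiIiIiIiIiIiIiIiIiIiIzMzMzMzMzMxETMzMzMRETMyIiIiIiIiIiIiIiIiIiIjMzMzMzMzMRERMzMzMREREzIiIiIiIiIiIiIiIiIiIiMzMzMzMzMRERETMzMxERETIiIiIiIiIiIiIiIiIiIiIzMzMzMzMRERERETMxERERMiIiIiIiIiIiIiIiIiIiIjMzMzMzMxERERERExEREREiIiIiIiIiIiIiIiIiIiIiMzMzMzMxERERERERERERESIiIiIiIiIiIiIiIiIiIiIzMzMzMzMRERERERERERESIiIiIiIiIiIiIiIiIiIiIjMzMzMzMzERERERERERERESIiIiIiIiIiIiIiIiIiIiMzMzMzMzMxERERERERERERESIiIiIiIiIiIiIiIiIiIzMzMzMzMzMREREREREREREREiIiIiIiIiIiIiIiIiIjMzMzMzMzMxERERERERERERERIiIiIiIiIiIiIiIiIiMzMzMzMREREREREREREREREREiIiIiIiIiIiIiIhESIzMzMzERERERERERERERERERESIiIiIiIiIiIiIiEREREzMxEREREREREREREREREREREiIiIiIiIiIiIiIRERERERERERERERERERERERERERERIiIiIiIiIiIiJEEREREREREREREREREREREREREREREiIiIiERIiIiJEREQRERERERERERERERERERERERERERIiIiEREiIiIkREREERERERERERERERERERERERERERERIhERESIiIiREREQRERERERERERERERERERERERERERERERERIiIiJERERBEREREREREREREREREREREREREREREREREiIiIkREREERERERERERERERERERERERERERERERERESIiIkREREQRERERERERERERERERERERERERERERERERIiIiRERERBERERERERERERERERERERERERERERERERESIiREREREERERERERERERERERERERERERERERERERERESJEREREQRERERERERERERERERERERERERERERERERERFERERERBEREREREREREREREREREREREREREREREREREUREREREERERERERERERERERERERERERERERERERERREREREREQRERERERERERERERERERERERERERERERERRERERERERBERERERERERERERERERERERERERERERERREREREREREERERERERERERERERERERERERERERERERFEREREREREQREREREREREREREREREREREREREREREREURERERERERBEREREREREREREREREREREREREREREREUREREREREREERERERERERERERERERERERERERERERERREREREREREQRERERERERERERERERERERERERERERERRERERERERERBERERERERERERERERERERERERERERERFEREREREREREEREREREREREREREREREREREREREREREUREREREREREQREREREREREREREREREREREREREREREURERERERERERBEREREREREREREREREREREREREREREUREREREREREREEREREREREREREREREREREREREREREUREREREREREREQREREREREREREREREREREREREREREURERERERERERERBERERERERERERERERERERERERERFEREREREREREREREERERERERERERERERERERERERERFEREREREREREREREQRERERERERERERERERERERERERFERERERERERERERERBERERERERERERERERERERERFEREREREREREREREREREERERERERERERERERERERERFEREREREREREREREREREQREREREREREREREREREREREURERERERERERERERERERBERERERERERERERERERERERRERERERERERERERERERE"/>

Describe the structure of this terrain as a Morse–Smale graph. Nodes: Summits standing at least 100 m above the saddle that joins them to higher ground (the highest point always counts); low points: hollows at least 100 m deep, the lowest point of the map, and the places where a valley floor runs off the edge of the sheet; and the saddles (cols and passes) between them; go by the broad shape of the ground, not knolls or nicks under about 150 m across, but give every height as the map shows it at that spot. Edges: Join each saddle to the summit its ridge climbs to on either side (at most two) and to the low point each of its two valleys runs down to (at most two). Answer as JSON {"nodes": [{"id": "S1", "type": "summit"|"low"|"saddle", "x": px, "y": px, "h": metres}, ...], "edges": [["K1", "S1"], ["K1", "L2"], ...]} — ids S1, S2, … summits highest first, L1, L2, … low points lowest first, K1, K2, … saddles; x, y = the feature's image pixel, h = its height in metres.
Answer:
{"nodes": [
{"id": "S1", "type": "summit", "x": 299, "y": 425, "h": 2023},
{"id": "S2", "type": "summit", "x": 594, "y": 279, "h": 1957},
{"id": "S3", "type": "summit", "x": 441, "y": 594, "h": 1886},
{"id": "L1", "type": "low", "x": 190, "y": 61, "h": 1362},
{"id": "L2", "type": "low", "x": 706, "y": 627, "h": 1366},
{"id": "L3", "type": "low", "x": 708, "y": 39, "h": 1400},
{"id": "L4", "type": "low", "x": 60, "y": 583, "h": 1412},
{"id": "K1", "type": "saddle", "x": 398, "y": 561, "h": 1755},
{"id": "K2", "type": "saddle", "x": 459, "y": 357, "h": 1744},
{"id": "K3", "type": "saddle", "x": 103, "y": 376, "h": 1737},
{"id": "K4", "type": "saddle", "x": 476, "y": 103, "h": 1702},
{"id": "K5", "type": "saddle", "x": 638, "y": 354, "h": 1699},
{"id": "K6", "type": "saddle", "x": 419, "y": 75, "h": 1676},
{"id": "K7", "type": "saddle", "x": 500, "y": 670, "h": 1646}],
"edges": [["K1", "S1"], ["K1", "S3"], ["K1", "L2"], ["K1", "L4"], ["K2", "S1"], ["K2", "S2"], ["K2", "L1"], ["K2", "L2"], ["K3", "S1"], ["K3", "L1"], ["K3", "L4"], ["K4", "S1"], ["K4", "S2"], ["K4", "L1"], ["K4", "L3"], ["K5", "S1"], ["K5", "S2"], ["K5", "L2"], ["K5", "L3"], ["K6", "S1"], ["K6", "L1"], ["K6", "L3"], ["K7", "S1"], ["K7", "S3"], ["K7", "L2"]]}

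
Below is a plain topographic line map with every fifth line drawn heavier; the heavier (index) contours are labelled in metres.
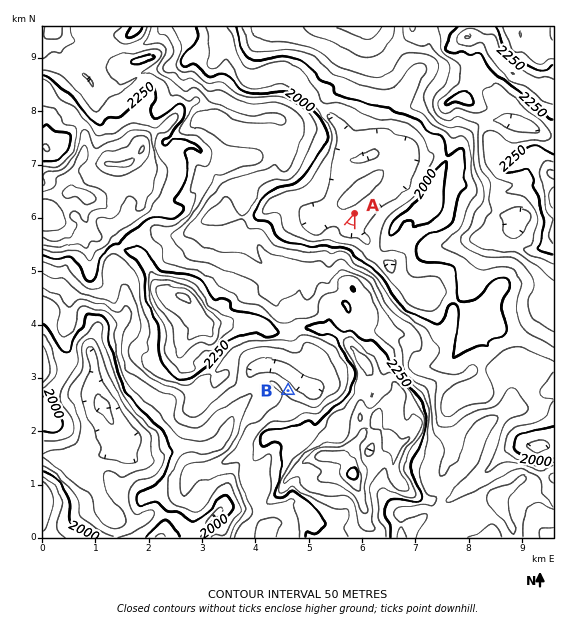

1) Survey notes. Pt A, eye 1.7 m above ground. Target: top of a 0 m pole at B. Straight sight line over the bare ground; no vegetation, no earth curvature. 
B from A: not visible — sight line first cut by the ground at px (345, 240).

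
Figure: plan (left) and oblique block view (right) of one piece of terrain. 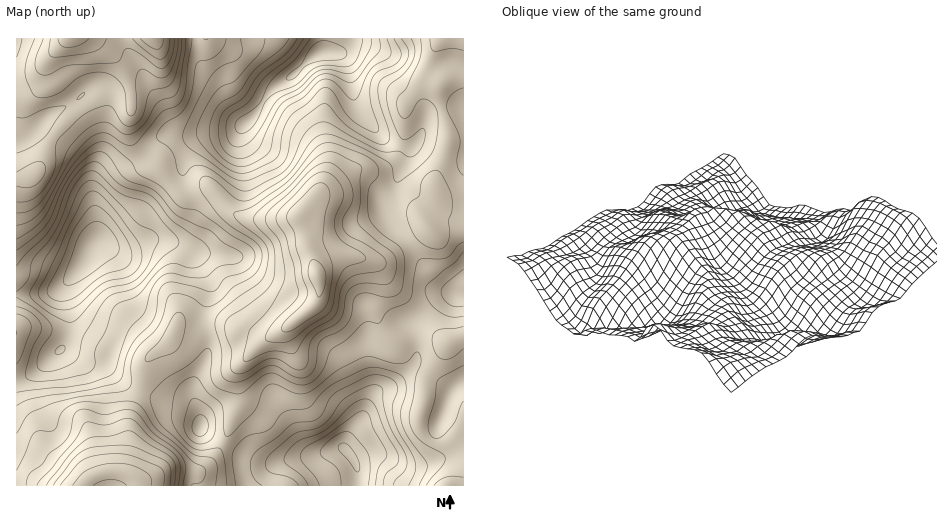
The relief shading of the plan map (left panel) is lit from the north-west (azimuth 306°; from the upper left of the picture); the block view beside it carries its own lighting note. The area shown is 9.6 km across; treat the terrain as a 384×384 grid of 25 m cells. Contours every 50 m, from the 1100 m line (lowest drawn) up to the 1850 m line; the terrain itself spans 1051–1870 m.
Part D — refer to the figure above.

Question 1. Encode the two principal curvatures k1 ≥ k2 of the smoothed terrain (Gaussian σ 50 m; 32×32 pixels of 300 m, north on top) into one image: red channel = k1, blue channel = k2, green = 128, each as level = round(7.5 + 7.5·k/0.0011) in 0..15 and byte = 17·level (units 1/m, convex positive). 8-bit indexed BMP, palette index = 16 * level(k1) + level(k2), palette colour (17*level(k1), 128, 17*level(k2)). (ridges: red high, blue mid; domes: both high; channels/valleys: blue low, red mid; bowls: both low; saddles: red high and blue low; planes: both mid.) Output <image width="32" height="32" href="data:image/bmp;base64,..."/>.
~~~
<image width="32" height="32" href="data:image/bmp;base64,Qk02CAAAAAAAADYEAAAoAAAAIAAAACAAAAABAAgAAAAAAAAEAAATCwAAEwsAAAABAAAAAAAAAIAAABGAAAAigAAAM4AAAESAAABVgAAAZoAAAHeAAACIgAAAmYAAAKqAAAC7gAAAzIAAAN2AAADugAAA/4AAAACAEQARgBEAIoARADOAEQBEgBEAVYARAGaAEQB3gBEAiIARAJmAEQCqgBEAu4ARAMyAEQDdgBEA7oARAP+AEQAAgCIAEYAiACKAIgAzgCIARIAiAFWAIgBmgCIAd4AiAIiAIgCZgCIAqoAiALuAIgDMgCIA3YAiAO6AIgD/gCIAAIAzABGAMwAigDMAM4AzAESAMwBVgDMAZoAzAHeAMwCIgDMAmYAzAKqAMwC7gDMAzIAzAN2AMwDugDMA/4AzAACARAARgEQAIoBEADOARABEgEQAVYBEAGaARAB3gEQAiIBEAJmARACqgEQAu4BEAMyARADdgEQA7oBEAP+ARAAAgFUAEYBVACKAVQAzgFUARIBVAFWAVQBmgFUAd4BVAIiAVQCZgFUAqoBVALuAVQDMgFUA3YBVAO6AVQD/gFUAAIBmABGAZgAigGYAM4BmAESAZgBVgGYAZoBmAHeAZgCIgGYAmYBmAKqAZgC7gGYAzIBmAN2AZgDugGYA/4BmAACAdwARgHcAIoB3ADOAdwBEgHcAVYB3AGaAdwB3gHcAiIB3AJmAdwCqgHcAu4B3AMyAdwDdgHcA7oB3AP+AdwAAgIgAEYCIACKAiAAzgIgARICIAFWAiABmgIgAd4CIAIiAiACZgIgAqoCIALuAiADMgIgA3YCIAO6AiAD/gIgAAICZABGAmQAigJkAM4CZAESAmQBVgJkAZoCZAHeAmQCIgJkAmYCZAKqAmQC7gJkAzICZAN2AmQDugJkA/4CZAACAqgARgKoAIoCqADOAqgBEgKoAVYCqAGaAqgB3gKoAiICqAJmAqgCqgKoAu4CqAMyAqgDdgKoA7oCqAP+AqgAAgLsAEYC7ACKAuwAzgLsARIC7AFWAuwBmgLsAd4C7AIiAuwCZgLsAqoC7ALuAuwDMgLsA3YC7AO6AuwD/gLsAAIDMABGAzAAigMwAM4DMAESAzABVgMwAZoDMAHeAzACIgMwAmYDMAKqAzAC7gMwAzIDMAN2AzADugMwA/4DMAACA3QARgN0AIoDdADOA3QBEgN0AVYDdAGaA3QB3gN0AiIDdAJmA3QCqgN0Au4DdAMyA3QDdgN0A7oDdAP+A3QAAgO4AEYDuACKA7gAzgO4ARIDuAFWA7gBmgO4Ad4DuAIiA7gCZgO4AqoDuALuA7gDMgO4A3YDuAO6A7gD/gO4AAID/ABGA/wAigP8AM4D/AESA/wBVgP8AZoD/AHeA/wCIgP8AmYD/AKqA/wC7gP8AzID/AN2A/wDugP8A/4D/AKellcjY17amyLnppZDJp4WFpZa5p5SXl3CGyaeFpde2l3Vylsm52NjJqOr44enJc4WEcpN0daiWYLWVcpOSk5aHl5SEt6iHl5amyLiRo/ODdaWEg3KBgWCElWJjtcemloe4dVOkpXWVx7WFkjBA88d1qKmGlKVyYLeEhJf51bWol6eFhce3hanphWGjYjC26IaXqKWny7iik4KWuPmkYbaoqLfW6qeFp9aSdKeTcqTXqIaWlqi4p5Vicran6MeAp6anp5aXtqeVspSGhnKVlqSldXSUtJR1hYWilGXX6IKDkYN1dHNzhJLFp4aFcqXI1rRjUpXXp5aXhlNRgtbGlHKlcWN2lIRjhOm4l6iVkZb5+YRyyPu3pae3pLfFlKW3h6hkYVKFqIWCydinmJdydKXn5pTVxnV0h6a2uKmDlsmot5aVkpaYl4Olt9eoh5OEyJXn99ejUnSVdIa4qJOnytfZ6OXElYeXl4RkttiGk7bKp4TX+feGpaWElqZkdaamprmolKSlp6iphmSm2KejppiXloOl9/nYpIOWlHSUpaV1oIBBU3SnucjFtcjJqJVkl4eXpnRy9sdiQnSnx6WVY1K4pnJxg5W3hoSn2riXlIWmloWVlJT5xoJ0lsi3hZR0hKanl4Jxc5RkU4TWpVR1p3VklKZ1tvrEo6fH2aeDpqWTlYSWhYJ0hXN0pKWldGOScUFilZbmxpTX+OjJtYGUyJanl6aFY1Njc6Wkc4KEdZWEZISUpueWtqWGhnWRo8nZtKe4qIZ0c2OGyIaElZaGhbfX17e3tqe1QpSFYYO42ZWmp8e3loSCdKe3c4TJtpXH9/Xm5+rJl7Z1pGNzlsiVhpeo2LZ0dHB1tYNSpumllvfFcoWXt/e4ubmnYZWWlpaol7j52HRicIa4t8b2tqT5+KSThYWF2Oq6qKSEpISmuaiGp9n5tnJwprjIyLh1pPing4SXdVSn6MeVtti1k5XIt3aHuNfVtYCElaWWqZa1tXRSVHRzZJTGyLfp18OVY5bWhnSF1qa3g2O2xJOWlYSkdGGElYaXpbe4p5ZicNNydOiohnSnyKeVk8fmgmOlhZWVUVCVqKmYprWVcmBy95Vy56eWhHKmx7ajx/ymdKWGhpRScHCXuZi3xnRxgpb5lnLmhafHlZKFp5Wl+KSV2ZWHpai1kLLJtdfYg5KVuNmmhMVklae5qHNzdKXGkrbXlJaFyahykGCU+uuiobjYx7anyaamyKaFlXR0xpWC98VylXWntoWDYIDn6aGSyqek56enloXY5pWFp8encJP4tnCll6fIx8imoICAYGO0cUG09nNzhIbV6Kill4OR+Pm4kLiop5amyMmFUHKTg4SThJPXuKY="/>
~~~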